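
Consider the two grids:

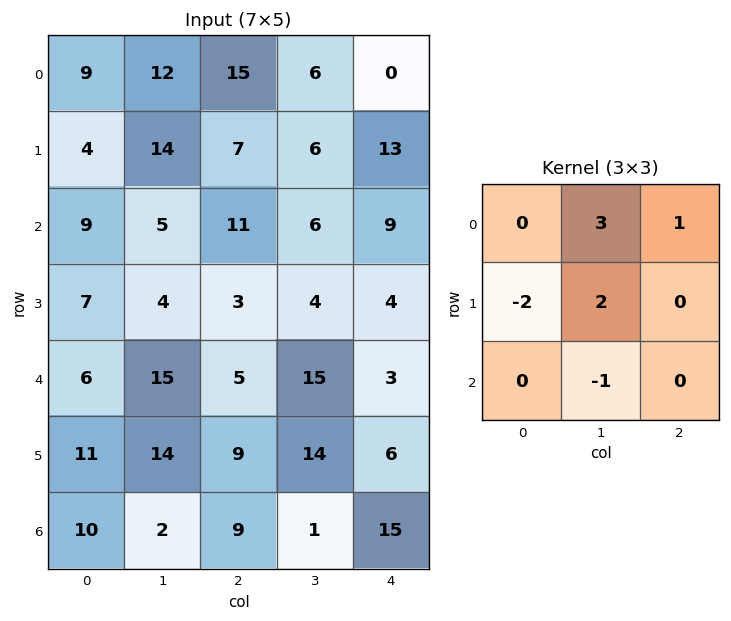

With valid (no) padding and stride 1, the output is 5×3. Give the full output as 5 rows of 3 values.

66 26 10
37 36 17
5 32 14
19 -16 22
54 11 57

Output[0,0]: The receptive field on the input at this output position is [9 12 15 / 4 14 7 / 9 5 11]. Elementwise product with the kernel and sum: 12·3 + 15·1 + 4·-2 + 14·2 + 5·-1.
Output[0,1]: The receptive field on the input at this output position is [12 15 6 / 14 7 6 / 5 11 6]. Elementwise product with the kernel and sum: 15·3 + 6·1 + 14·-2 + 7·2 + 11·-1.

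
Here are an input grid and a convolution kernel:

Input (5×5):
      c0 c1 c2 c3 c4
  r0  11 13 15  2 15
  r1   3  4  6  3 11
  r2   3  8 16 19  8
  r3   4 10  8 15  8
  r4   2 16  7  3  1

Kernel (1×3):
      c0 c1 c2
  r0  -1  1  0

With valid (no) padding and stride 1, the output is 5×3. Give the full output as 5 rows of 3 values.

2 2 -13
1 2 -3
5 8 3
6 -2 7
14 -9 -4

Output[0,0]: The receptive field on the input at this output position is [11 13 15]. Elementwise product with the kernel and sum: 11·-1 + 13·1.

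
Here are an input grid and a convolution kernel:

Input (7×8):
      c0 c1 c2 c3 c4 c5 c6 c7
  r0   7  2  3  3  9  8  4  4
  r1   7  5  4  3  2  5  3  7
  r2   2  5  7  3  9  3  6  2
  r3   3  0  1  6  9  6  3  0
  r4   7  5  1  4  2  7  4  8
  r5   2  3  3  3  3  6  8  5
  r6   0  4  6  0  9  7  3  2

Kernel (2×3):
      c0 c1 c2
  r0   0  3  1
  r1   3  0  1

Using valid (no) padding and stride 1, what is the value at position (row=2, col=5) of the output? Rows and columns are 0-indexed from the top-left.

38

The receptive field on the input at this output position is [3 6 2 / 6 3 0]. Elementwise product with the kernel and sum: 6·3 + 2·1 + 6·3 + 0·1.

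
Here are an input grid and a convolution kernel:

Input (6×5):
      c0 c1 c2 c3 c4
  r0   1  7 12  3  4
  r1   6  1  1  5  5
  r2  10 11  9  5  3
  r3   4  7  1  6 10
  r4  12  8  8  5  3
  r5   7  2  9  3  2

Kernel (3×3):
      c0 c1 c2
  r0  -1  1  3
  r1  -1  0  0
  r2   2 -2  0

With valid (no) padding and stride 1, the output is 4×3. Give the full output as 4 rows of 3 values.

34 17 10
-18 16 0
32 6 10
4 -10 39

Output[0,0]: The receptive field on the input at this output position is [1 7 12 / 6 1 1 / 10 11 9]. Elementwise product with the kernel and sum: 1·-1 + 7·1 + 12·3 + 6·-1 + 10·2 + 11·-2.
Output[0,1]: The receptive field on the input at this output position is [7 12 3 / 1 1 5 / 11 9 5]. Elementwise product with the kernel and sum: 7·-1 + 12·1 + 3·3 + 1·-1 + 11·2 + 9·-2.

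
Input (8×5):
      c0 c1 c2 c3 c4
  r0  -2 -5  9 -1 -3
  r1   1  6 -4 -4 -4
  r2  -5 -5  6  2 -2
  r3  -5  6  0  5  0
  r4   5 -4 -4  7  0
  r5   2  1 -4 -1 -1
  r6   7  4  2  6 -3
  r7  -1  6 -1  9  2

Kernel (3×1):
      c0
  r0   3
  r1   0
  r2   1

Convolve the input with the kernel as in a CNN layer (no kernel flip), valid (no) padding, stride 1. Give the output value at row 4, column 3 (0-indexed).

The receptive field on the input at this output position is [7 / -1 / 6]. Elementwise product with the kernel and sum: 7·3 + 6·1.

27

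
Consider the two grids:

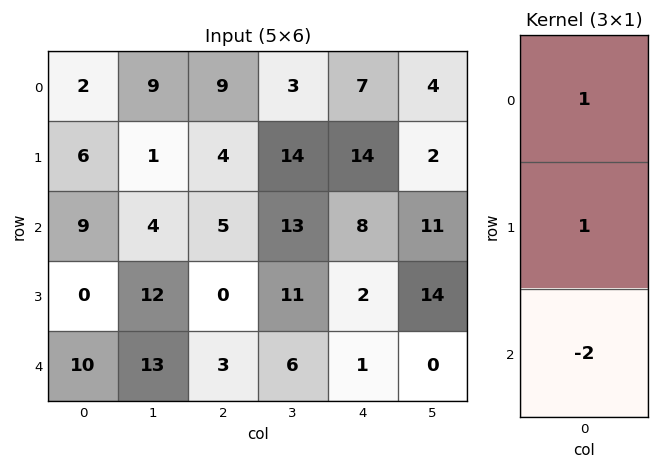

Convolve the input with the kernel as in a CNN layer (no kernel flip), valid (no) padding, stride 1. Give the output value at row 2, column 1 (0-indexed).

The receptive field on the input at this output position is [4 / 12 / 13]. Elementwise product with the kernel and sum: 4·1 + 12·1 + 13·-2.

-10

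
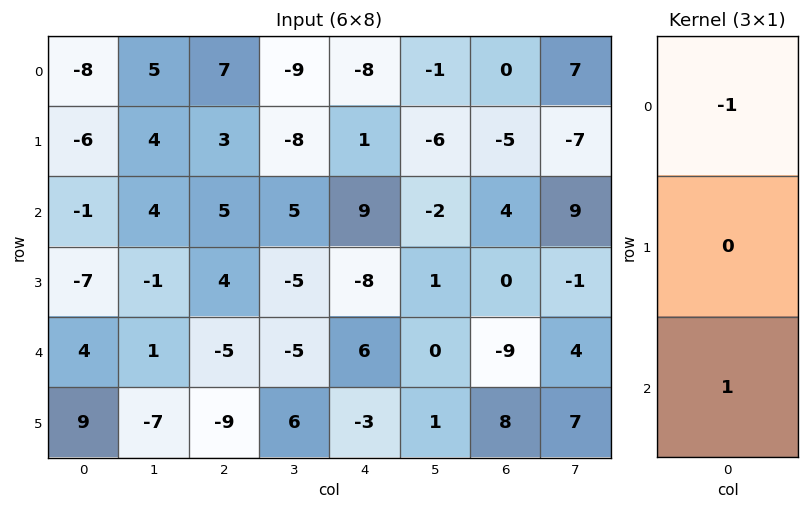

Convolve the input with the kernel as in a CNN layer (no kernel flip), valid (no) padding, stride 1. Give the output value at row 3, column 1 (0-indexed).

-6

The receptive field on the input at this output position is [-1 / 1 / -7]. Elementwise product with the kernel and sum: -1·-1 + -7·1.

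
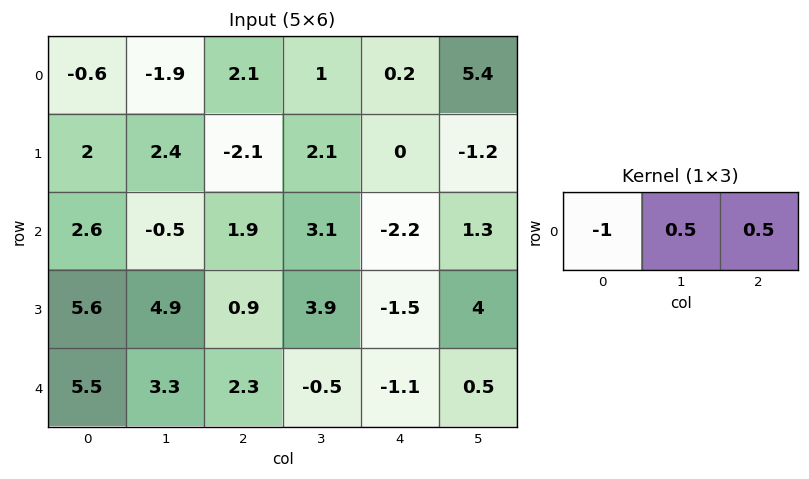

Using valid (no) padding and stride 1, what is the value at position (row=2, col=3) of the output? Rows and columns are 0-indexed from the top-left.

-3.55

The receptive field on the input at this output position is [3.1 -2.2 1.3]. Elementwise product with the kernel and sum: 3.1·-1 + -2.2·0.5 + 1.3·0.5.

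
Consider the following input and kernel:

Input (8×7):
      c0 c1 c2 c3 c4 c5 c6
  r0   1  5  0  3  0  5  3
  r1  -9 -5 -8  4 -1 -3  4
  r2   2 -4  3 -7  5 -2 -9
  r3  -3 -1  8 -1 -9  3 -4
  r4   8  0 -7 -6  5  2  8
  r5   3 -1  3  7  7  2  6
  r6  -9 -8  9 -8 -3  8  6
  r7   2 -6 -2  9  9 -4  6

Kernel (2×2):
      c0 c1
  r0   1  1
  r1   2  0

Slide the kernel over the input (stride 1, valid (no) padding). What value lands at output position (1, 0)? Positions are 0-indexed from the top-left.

-10

The receptive field on the input at this output position is [-9 -5 / 2 -4]. Elementwise product with the kernel and sum: -9·1 + -5·1 + 2·2.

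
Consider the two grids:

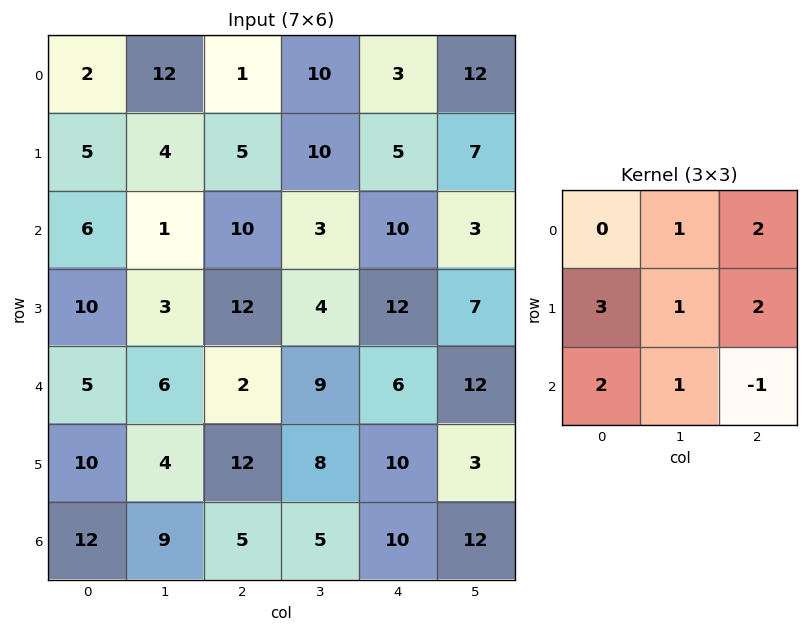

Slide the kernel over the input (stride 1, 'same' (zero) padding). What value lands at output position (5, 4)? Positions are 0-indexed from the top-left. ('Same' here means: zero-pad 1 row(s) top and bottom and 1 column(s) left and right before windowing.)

78

The receptive field on the zero-padded input at this output position is [9 6 12 / 8 10 3 / 5 10 12]. Elementwise product with the kernel and sum: 6·1 + 12·2 + 8·3 + 10·1 + 3·2 + 5·2 + 10·1 + 12·-1.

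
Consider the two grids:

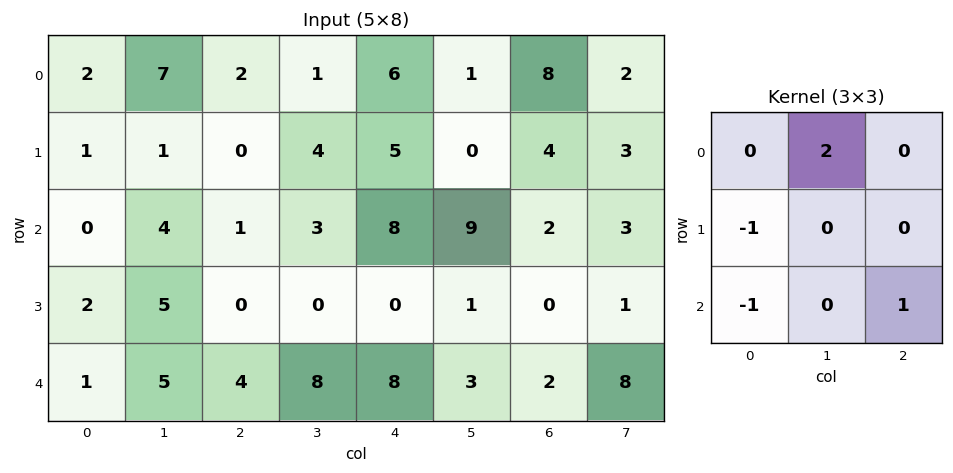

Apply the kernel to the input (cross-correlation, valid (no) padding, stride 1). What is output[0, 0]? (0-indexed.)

The receptive field on the input at this output position is [2 7 2 / 1 1 0 / 0 4 1]. Elementwise product with the kernel and sum: 7·2 + 1·-1 + 0·-1 + 1·1.

14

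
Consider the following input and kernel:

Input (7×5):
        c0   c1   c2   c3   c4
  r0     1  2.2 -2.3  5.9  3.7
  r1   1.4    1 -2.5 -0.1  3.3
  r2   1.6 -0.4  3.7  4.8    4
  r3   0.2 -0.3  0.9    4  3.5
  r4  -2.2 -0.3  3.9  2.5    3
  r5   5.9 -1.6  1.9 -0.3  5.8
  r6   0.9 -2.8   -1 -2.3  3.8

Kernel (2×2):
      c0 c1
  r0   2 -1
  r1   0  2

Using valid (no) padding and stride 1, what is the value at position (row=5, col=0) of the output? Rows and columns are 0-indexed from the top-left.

7.8

The receptive field on the input at this output position is [5.9 -1.6 / 0.9 -2.8]. Elementwise product with the kernel and sum: 5.9·2 + -1.6·-1 + -2.8·2.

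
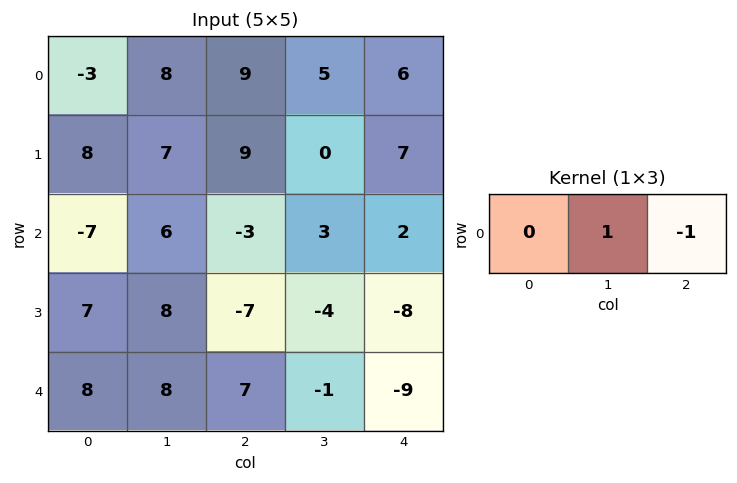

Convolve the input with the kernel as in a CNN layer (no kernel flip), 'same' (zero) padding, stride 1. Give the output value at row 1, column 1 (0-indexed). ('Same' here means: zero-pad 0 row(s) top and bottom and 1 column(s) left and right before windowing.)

-2

The receptive field on the zero-padded input at this output position is [8 7 9]. Elementwise product with the kernel and sum: 7·1 + 9·-1.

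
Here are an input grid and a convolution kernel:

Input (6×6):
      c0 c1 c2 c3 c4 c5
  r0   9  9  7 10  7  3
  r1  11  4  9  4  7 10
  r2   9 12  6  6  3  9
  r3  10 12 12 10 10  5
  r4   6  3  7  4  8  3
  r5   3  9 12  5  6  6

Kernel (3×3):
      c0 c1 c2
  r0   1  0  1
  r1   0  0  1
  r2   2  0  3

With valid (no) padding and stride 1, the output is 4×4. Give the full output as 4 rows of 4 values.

61 65 42 62
82 68 73 58
60 46 57 37
71 59 72 46

Output[0,0]: The receptive field on the input at this output position is [9 9 7 / 11 4 9 / 9 12 6]. Elementwise product with the kernel and sum: 9·1 + 7·1 + 9·1 + 9·2 + 6·3.
Output[0,1]: The receptive field on the input at this output position is [9 7 10 / 4 9 4 / 12 6 6]. Elementwise product with the kernel and sum: 9·1 + 10·1 + 4·1 + 12·2 + 6·3.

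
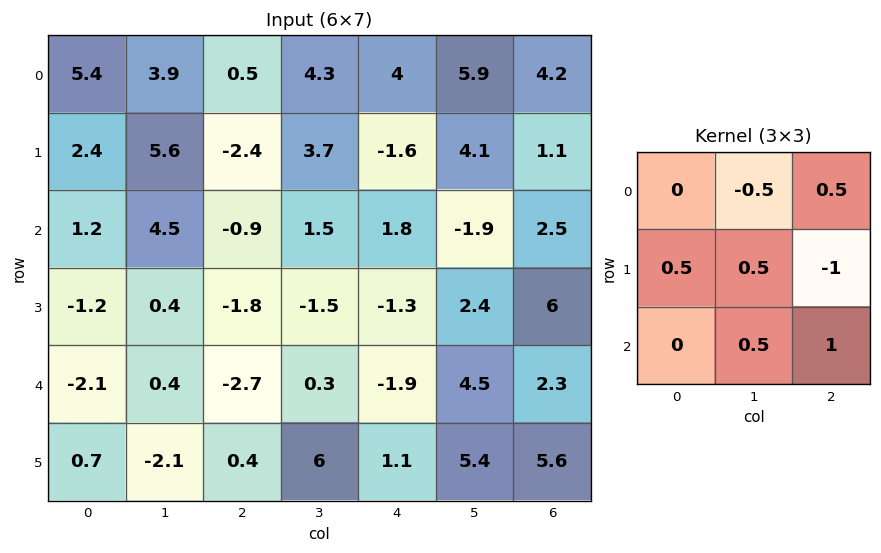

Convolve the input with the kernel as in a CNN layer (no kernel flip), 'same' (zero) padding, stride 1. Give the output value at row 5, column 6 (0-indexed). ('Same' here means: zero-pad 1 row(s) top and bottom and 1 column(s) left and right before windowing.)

4.35

The receptive field on the zero-padded input at this output position is [4.5 2.3 0 / 5.4 5.6 0 / 0 0 0]. Elementwise product with the kernel and sum: 2.3·-0.5 + 0·0.5 + 5.4·0.5 + 5.6·0.5 + 0·-1 + 0·0.5 + 0·1.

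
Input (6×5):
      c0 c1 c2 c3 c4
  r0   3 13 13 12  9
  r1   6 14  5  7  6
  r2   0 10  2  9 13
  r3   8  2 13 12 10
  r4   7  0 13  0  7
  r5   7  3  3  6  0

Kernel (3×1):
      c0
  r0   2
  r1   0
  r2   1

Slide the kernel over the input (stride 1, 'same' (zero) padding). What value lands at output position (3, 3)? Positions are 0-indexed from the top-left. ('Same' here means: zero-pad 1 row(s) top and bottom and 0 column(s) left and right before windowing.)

The receptive field on the zero-padded input at this output position is [9 / 12 / 0]. Elementwise product with the kernel and sum: 9·2 + 0·1.

18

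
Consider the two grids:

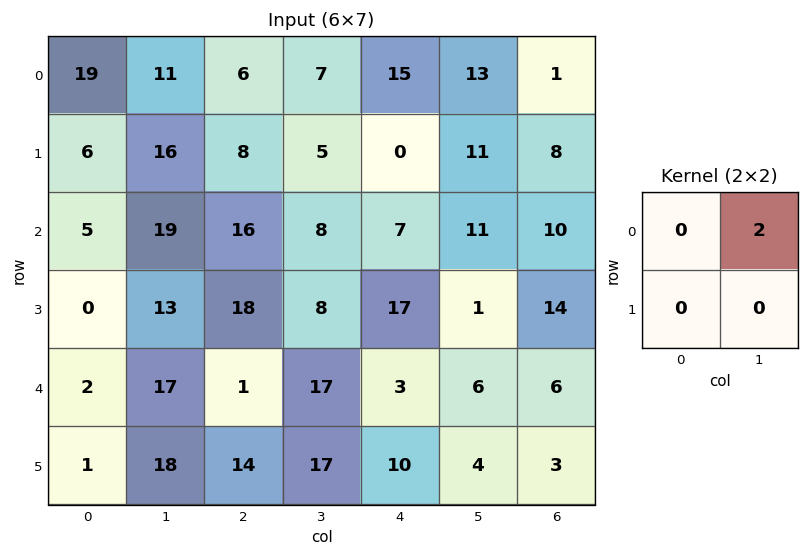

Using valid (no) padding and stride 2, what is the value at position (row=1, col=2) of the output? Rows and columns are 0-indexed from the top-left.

The receptive field on the input at this output position is [7 11 / 17 1]. Elementwise product with the kernel and sum: 11·2.

22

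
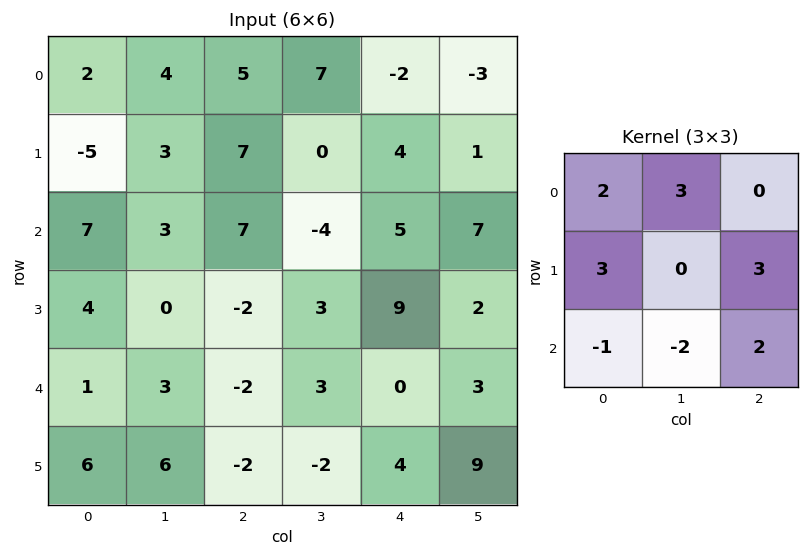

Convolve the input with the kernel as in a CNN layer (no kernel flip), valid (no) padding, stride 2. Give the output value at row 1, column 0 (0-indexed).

18

The receptive field on the input at this output position is [7 3 7 / 4 0 -2 / 1 3 -2]. Elementwise product with the kernel and sum: 7·2 + 3·3 + 4·3 + -2·3 + 1·-1 + 3·-2 + -2·2.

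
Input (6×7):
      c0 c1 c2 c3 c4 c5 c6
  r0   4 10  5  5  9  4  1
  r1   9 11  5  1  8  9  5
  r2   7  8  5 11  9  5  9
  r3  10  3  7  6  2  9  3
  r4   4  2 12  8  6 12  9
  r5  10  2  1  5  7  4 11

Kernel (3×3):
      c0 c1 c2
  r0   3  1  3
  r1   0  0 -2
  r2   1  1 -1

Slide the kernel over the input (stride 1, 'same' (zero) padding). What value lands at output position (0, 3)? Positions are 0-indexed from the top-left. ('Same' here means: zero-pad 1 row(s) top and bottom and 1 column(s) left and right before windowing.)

The receptive field on the zero-padded input at this output position is [0 0 0 / 5 5 9 / 5 1 8]. Elementwise product with the kernel and sum: 0·3 + 0·1 + 0·3 + 9·-2 + 5·1 + 1·1 + 8·-1.

-20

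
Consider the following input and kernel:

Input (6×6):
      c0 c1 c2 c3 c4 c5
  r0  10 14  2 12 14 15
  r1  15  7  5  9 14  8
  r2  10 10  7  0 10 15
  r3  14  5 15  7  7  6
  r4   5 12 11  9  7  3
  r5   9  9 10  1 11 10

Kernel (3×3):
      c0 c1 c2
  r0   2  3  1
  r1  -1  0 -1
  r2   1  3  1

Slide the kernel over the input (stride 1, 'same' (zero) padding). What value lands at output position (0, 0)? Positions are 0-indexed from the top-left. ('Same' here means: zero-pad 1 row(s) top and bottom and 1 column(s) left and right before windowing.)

The receptive field on the zero-padded input at this output position is [0 0 0 / 0 10 14 / 0 15 7]. Elementwise product with the kernel and sum: 0·2 + 0·3 + 0·1 + 0·-1 + 14·-1 + 0·1 + 15·3 + 7·1.

38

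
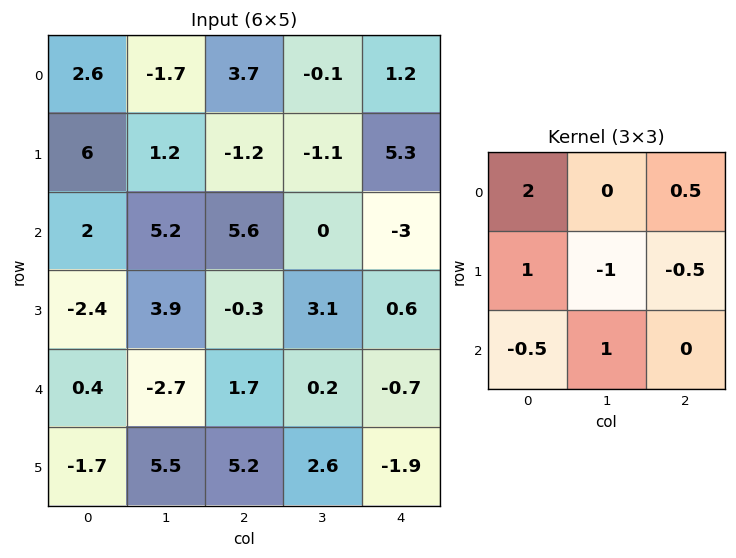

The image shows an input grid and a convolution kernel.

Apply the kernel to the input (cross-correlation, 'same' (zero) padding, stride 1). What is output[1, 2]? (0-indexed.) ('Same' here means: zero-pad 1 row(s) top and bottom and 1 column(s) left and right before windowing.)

2.5

The receptive field on the zero-padded input at this output position is [-1.7 3.7 -0.1 / 1.2 -1.2 -1.1 / 5.2 5.6 0]. Elementwise product with the kernel and sum: -1.7·2 + -0.1·0.5 + 1.2·1 + -1.2·-1 + -1.1·-0.5 + 5.2·-0.5 + 5.6·1.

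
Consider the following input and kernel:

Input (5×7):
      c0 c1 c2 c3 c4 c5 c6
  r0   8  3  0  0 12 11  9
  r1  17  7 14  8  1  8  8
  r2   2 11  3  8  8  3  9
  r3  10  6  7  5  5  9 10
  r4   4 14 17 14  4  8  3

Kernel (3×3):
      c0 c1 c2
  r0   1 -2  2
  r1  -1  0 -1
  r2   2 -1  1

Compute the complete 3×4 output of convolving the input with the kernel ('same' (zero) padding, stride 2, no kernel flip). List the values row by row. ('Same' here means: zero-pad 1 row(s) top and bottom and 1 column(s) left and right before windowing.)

-13 5 12 -3
-35 -14 25 -3
-22 -26 -9 -19

Output[0,0]: The receptive field on the zero-padded input at this output position is [0 0 0 / 0 8 3 / 0 17 7]. Elementwise product with the kernel and sum: 0·1 + 0·-2 + 0·2 + 0·-1 + 3·-1 + 0·2 + 17·-1 + 7·1.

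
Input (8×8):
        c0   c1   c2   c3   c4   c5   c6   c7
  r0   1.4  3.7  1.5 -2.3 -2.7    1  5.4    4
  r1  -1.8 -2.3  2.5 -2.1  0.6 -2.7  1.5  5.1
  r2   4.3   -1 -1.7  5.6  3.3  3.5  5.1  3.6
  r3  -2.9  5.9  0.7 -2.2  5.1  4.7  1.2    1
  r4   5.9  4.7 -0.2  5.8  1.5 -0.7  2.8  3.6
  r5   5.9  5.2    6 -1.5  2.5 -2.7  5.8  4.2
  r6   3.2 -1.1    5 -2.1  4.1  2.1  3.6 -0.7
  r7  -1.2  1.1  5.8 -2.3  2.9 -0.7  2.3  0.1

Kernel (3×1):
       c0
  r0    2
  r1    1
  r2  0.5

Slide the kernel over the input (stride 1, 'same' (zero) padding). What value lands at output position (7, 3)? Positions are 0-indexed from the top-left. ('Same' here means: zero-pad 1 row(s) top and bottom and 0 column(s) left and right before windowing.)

-6.5

The receptive field on the zero-padded input at this output position is [-2.1 / -2.3 / 0]. Elementwise product with the kernel and sum: -2.1·2 + -2.3·1 + 0·0.5.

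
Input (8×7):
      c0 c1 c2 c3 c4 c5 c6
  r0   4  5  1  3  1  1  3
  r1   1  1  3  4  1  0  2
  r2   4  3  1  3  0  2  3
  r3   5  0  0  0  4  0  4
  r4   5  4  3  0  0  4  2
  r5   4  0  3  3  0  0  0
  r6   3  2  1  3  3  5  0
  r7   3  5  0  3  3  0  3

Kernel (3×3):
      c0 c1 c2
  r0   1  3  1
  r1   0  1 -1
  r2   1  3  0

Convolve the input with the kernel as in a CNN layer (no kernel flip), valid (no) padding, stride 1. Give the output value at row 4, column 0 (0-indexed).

The receptive field on the input at this output position is [5 4 3 / 4 0 3 / 3 2 1]. Elementwise product with the kernel and sum: 5·1 + 4·3 + 3·1 + 0·1 + 3·-1 + 3·1 + 2·3.

26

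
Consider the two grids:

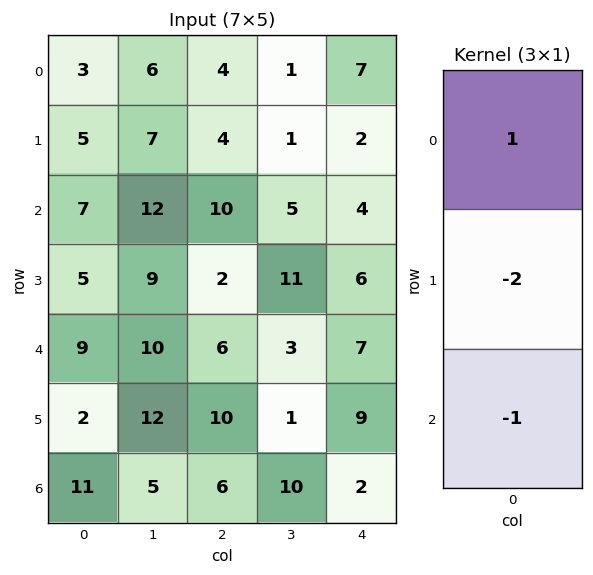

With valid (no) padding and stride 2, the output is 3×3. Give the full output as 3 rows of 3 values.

-14 -14 -1
-12 0 -15
-6 -20 -13

Output[0,0]: The receptive field on the input at this output position is [3 / 5 / 7]. Elementwise product with the kernel and sum: 3·1 + 5·-2 + 7·-1.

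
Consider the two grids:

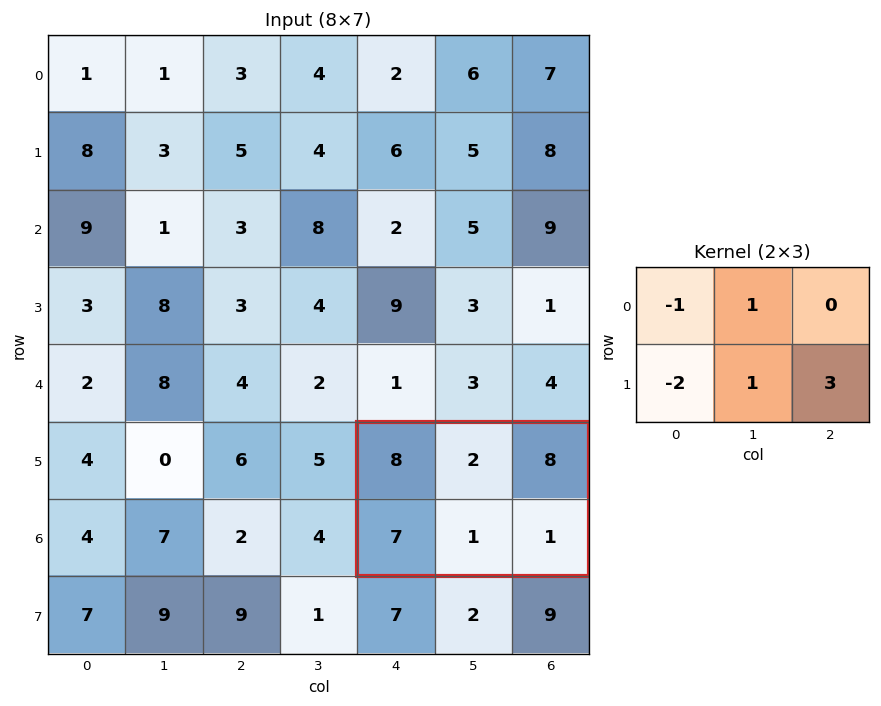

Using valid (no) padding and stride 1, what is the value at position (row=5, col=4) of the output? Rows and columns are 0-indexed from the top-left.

-16

The receptive field on the input at this output position is [8 2 8 / 7 1 1]. Elementwise product with the kernel and sum: 8·-1 + 2·1 + 7·-2 + 1·1 + 1·3.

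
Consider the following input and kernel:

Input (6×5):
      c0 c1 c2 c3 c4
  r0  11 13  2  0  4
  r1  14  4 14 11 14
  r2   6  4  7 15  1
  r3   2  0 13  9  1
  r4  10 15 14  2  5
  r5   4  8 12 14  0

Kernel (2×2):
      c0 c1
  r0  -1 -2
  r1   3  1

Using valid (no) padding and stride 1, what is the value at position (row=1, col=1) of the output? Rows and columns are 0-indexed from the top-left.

The receptive field on the input at this output position is [4 14 / 4 7]. Elementwise product with the kernel and sum: 4·-1 + 14·-2 + 4·3 + 7·1.

-13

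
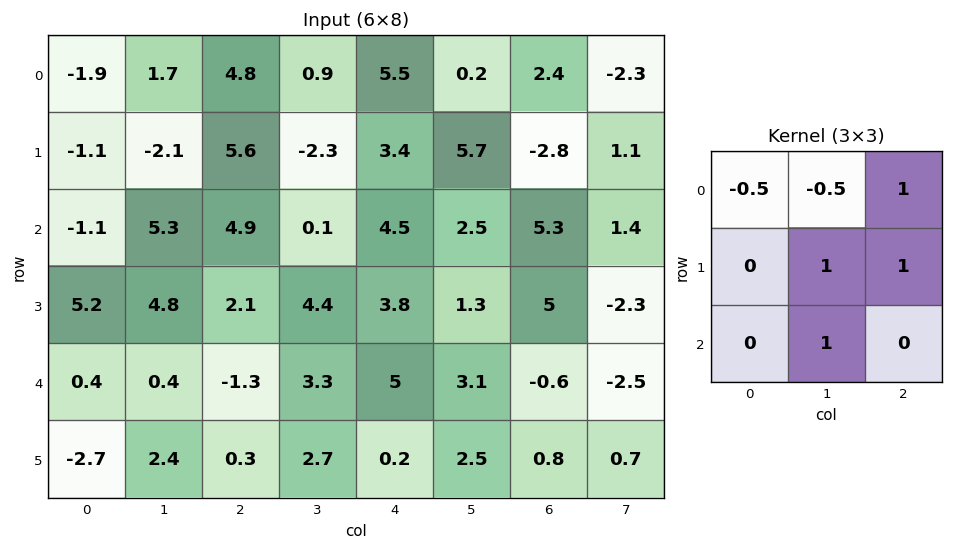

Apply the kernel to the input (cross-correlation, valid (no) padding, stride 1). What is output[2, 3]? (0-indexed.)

The receptive field on the input at this output position is [0.1 4.5 2.5 / 4.4 3.8 1.3 / 3.3 5 3.1]. Elementwise product with the kernel and sum: 0.1·-0.5 + 4.5·-0.5 + 2.5·1 + 3.8·1 + 1.3·1 + 5·1.

10.3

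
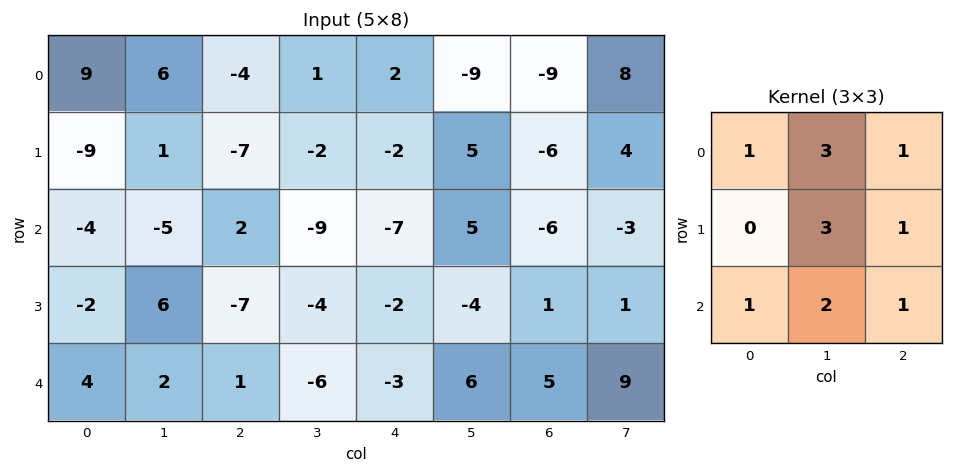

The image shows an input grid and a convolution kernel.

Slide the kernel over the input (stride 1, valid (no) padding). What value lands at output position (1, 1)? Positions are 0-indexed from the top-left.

The receptive field on the input at this output position is [1 -7 -2 / -5 2 -9 / 6 -7 -4]. Elementwise product with the kernel and sum: 1·1 + -7·3 + -2·1 + 2·3 + -9·1 + 6·1 + -7·2 + -4·1.

-37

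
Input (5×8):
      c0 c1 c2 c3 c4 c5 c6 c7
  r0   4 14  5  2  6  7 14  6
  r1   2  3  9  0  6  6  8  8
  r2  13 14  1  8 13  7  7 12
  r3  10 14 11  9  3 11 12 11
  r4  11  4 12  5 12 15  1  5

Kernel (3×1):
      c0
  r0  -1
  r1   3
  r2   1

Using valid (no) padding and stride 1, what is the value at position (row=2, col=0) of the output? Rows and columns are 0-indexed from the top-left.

28

The receptive field on the input at this output position is [13 / 10 / 11]. Elementwise product with the kernel and sum: 13·-1 + 10·3 + 11·1.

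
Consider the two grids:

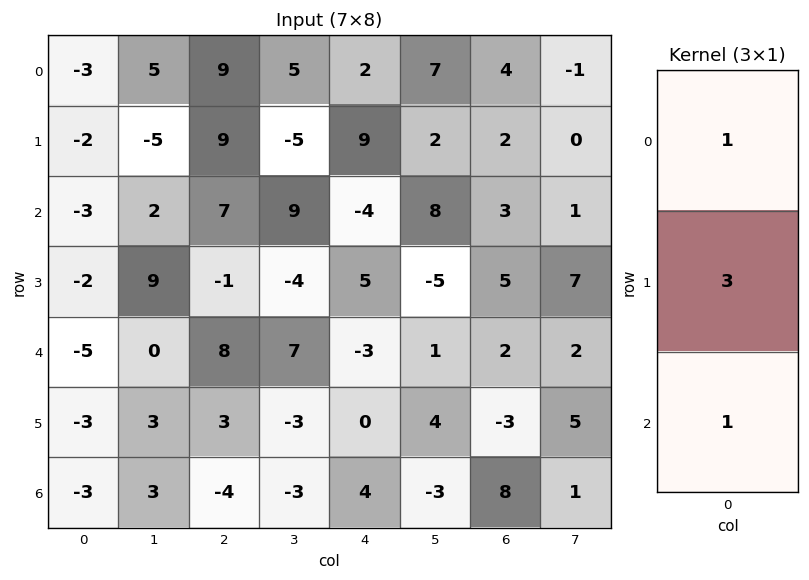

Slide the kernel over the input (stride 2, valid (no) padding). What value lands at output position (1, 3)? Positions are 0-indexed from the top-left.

The receptive field on the input at this output position is [3 / 5 / 2]. Elementwise product with the kernel and sum: 3·1 + 5·3 + 2·1.

20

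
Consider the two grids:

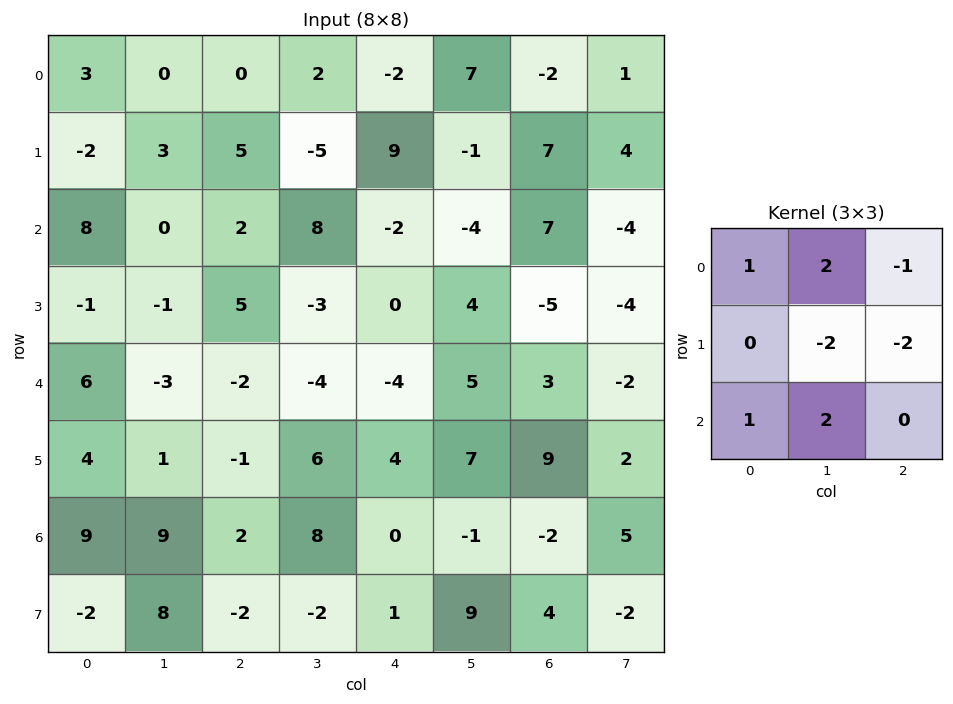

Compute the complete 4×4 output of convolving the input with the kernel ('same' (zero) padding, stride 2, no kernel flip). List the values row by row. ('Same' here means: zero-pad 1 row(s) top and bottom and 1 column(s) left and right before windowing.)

-10 9 3 15
-25 7 23 -3
1 23 5 21
-33 -23 9 34

Output[0,0]: The receptive field on the zero-padded input at this output position is [0 0 0 / 0 3 0 / 0 -2 3]. Elementwise product with the kernel and sum: 0·1 + 0·2 + 0·-1 + 3·-2 + 0·-2 + 0·1 + -2·2.
Output[0,1]: The receptive field on the zero-padded input at this output position is [0 0 0 / 0 0 2 / 3 5 -5]. Elementwise product with the kernel and sum: 0·1 + 0·2 + 0·-1 + 0·-2 + 2·-2 + 3·1 + 5·2.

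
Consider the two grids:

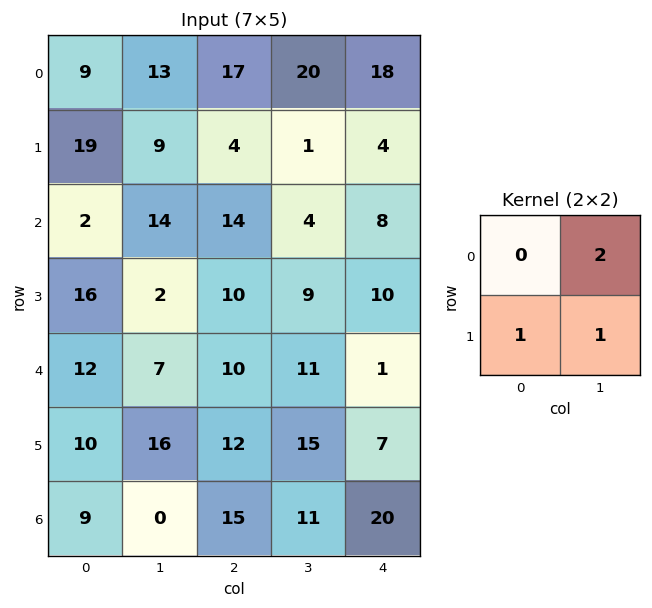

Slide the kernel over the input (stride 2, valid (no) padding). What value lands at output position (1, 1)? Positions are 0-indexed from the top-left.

27

The receptive field on the input at this output position is [14 4 / 10 9]. Elementwise product with the kernel and sum: 4·2 + 10·1 + 9·1.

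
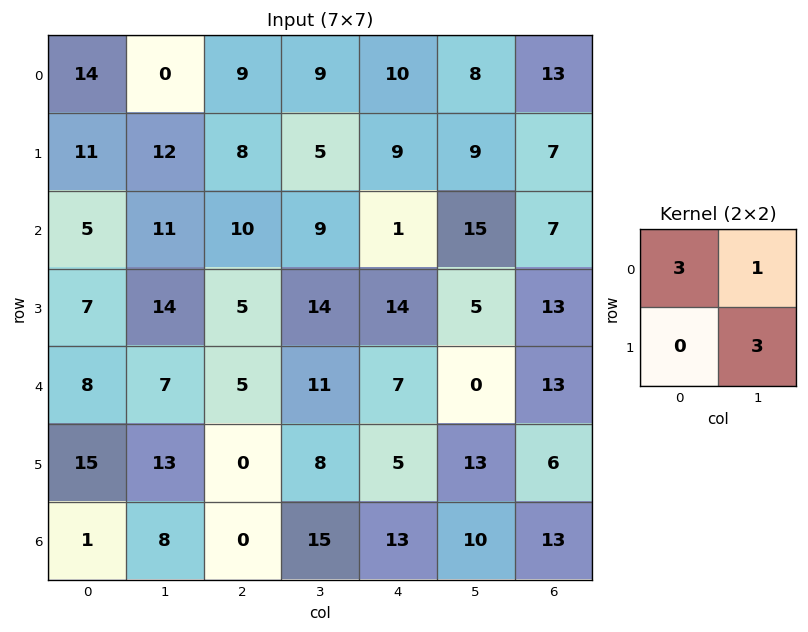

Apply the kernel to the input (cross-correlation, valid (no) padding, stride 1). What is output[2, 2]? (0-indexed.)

81

The receptive field on the input at this output position is [10 9 / 5 14]. Elementwise product with the kernel and sum: 10·3 + 9·1 + 14·3.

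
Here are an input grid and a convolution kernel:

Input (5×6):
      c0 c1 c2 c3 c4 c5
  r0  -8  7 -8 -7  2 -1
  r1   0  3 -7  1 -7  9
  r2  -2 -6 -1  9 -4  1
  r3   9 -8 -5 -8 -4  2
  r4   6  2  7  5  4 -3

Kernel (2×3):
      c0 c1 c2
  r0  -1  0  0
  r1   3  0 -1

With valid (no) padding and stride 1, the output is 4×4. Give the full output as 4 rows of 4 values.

Output[0,0]: The receptive field on the input at this output position is [-8 7 -8 / 0 3 -7]. Elementwise product with the kernel and sum: -8·-1 + 0·3 + -7·-1.

15 1 -6 1
-5 -30 8 25
34 -10 -10 -35
2 9 22 26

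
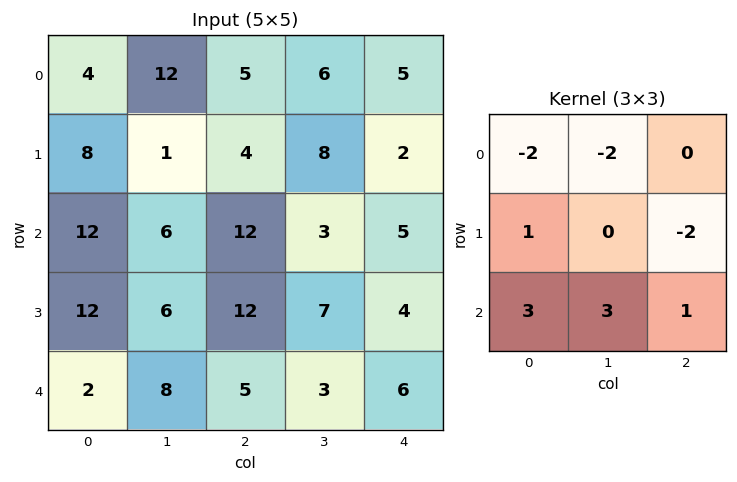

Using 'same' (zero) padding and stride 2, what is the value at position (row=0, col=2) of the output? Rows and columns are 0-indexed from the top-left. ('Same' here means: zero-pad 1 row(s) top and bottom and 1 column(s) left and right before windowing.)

The receptive field on the zero-padded input at this output position is [0 0 0 / 6 5 0 / 8 2 0]. Elementwise product with the kernel and sum: 0·-2 + 0·-2 + 6·1 + 0·-2 + 8·3 + 2·3 + 0·1.

36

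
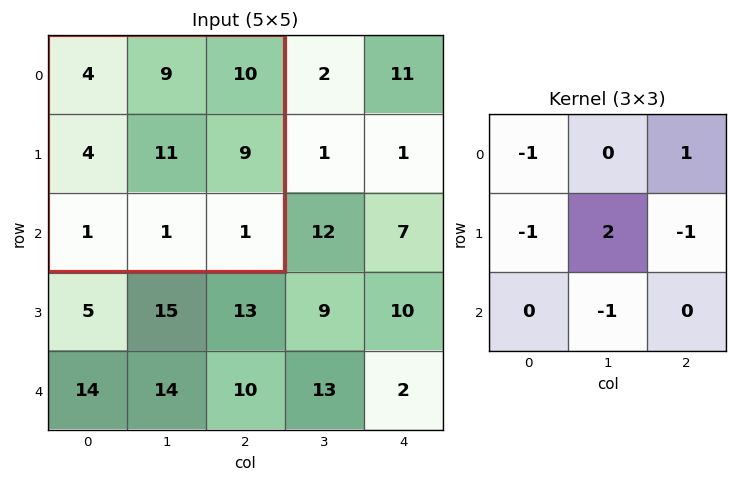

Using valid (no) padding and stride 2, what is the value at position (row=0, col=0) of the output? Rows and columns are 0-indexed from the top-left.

14

The receptive field on the input at this output position is [4 9 10 / 4 11 9 / 1 1 1]. Elementwise product with the kernel and sum: 4·-1 + 10·1 + 4·-1 + 11·2 + 9·-1 + 1·-1.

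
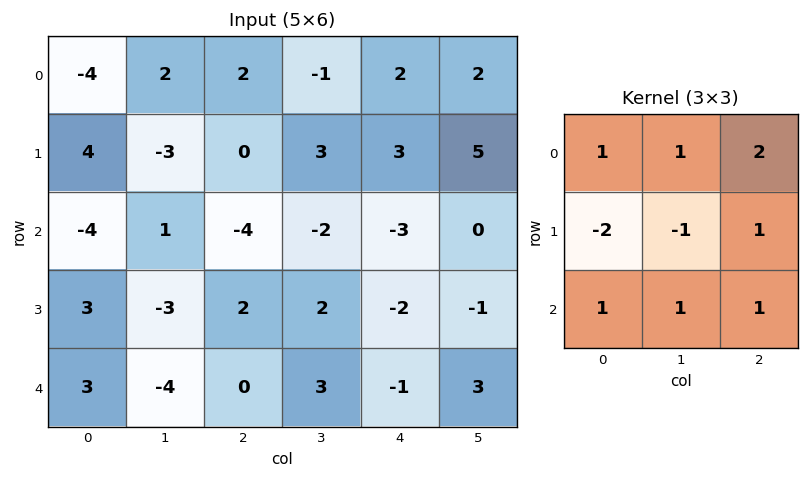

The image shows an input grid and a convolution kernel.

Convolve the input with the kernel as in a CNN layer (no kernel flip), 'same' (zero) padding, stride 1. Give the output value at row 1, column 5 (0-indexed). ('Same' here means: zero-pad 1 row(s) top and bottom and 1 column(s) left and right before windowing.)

The receptive field on the zero-padded input at this output position is [2 2 0 / 3 5 0 / -3 0 0]. Elementwise product with the kernel and sum: 2·1 + 2·1 + 0·2 + 3·-2 + 5·-1 + 0·1 + -3·1 + 0·1 + 0·1.

-10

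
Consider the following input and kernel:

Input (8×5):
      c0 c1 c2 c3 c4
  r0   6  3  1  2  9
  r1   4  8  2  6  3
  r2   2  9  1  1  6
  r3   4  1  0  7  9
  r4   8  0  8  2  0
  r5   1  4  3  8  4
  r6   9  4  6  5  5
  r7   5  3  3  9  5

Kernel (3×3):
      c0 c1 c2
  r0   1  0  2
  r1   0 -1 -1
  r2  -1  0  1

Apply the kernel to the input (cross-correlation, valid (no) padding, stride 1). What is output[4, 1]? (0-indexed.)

-6

The receptive field on the input at this output position is [0 8 2 / 4 3 8 / 4 6 5]. Elementwise product with the kernel and sum: 0·1 + 2·2 + 3·-1 + 8·-1 + 4·-1 + 5·1.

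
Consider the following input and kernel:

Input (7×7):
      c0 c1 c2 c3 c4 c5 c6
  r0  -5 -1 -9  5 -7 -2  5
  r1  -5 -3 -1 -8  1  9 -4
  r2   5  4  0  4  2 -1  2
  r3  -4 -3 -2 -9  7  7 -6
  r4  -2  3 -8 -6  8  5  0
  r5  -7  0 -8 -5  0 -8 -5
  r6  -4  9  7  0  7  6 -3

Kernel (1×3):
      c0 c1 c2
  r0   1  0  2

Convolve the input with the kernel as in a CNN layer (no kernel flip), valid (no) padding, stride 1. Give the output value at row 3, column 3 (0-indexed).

5

The receptive field on the input at this output position is [-9 7 7]. Elementwise product with the kernel and sum: -9·1 + 7·2.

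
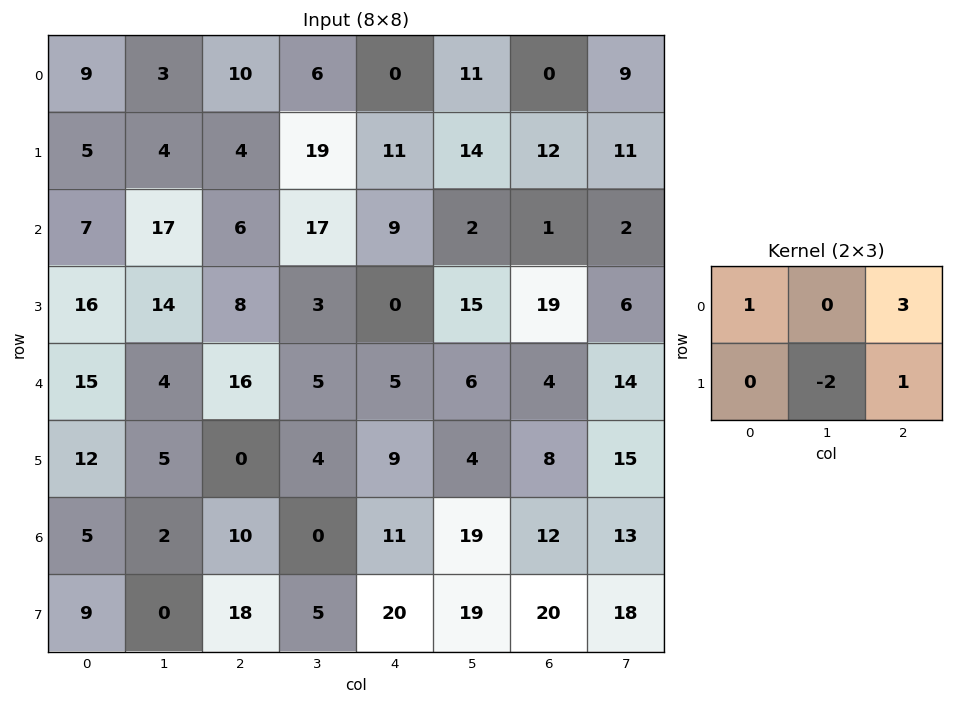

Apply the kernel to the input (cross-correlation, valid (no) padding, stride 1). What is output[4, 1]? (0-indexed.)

The receptive field on the input at this output position is [4 16 5 / 5 0 4]. Elementwise product with the kernel and sum: 4·1 + 5·3 + 0·-2 + 4·1.

23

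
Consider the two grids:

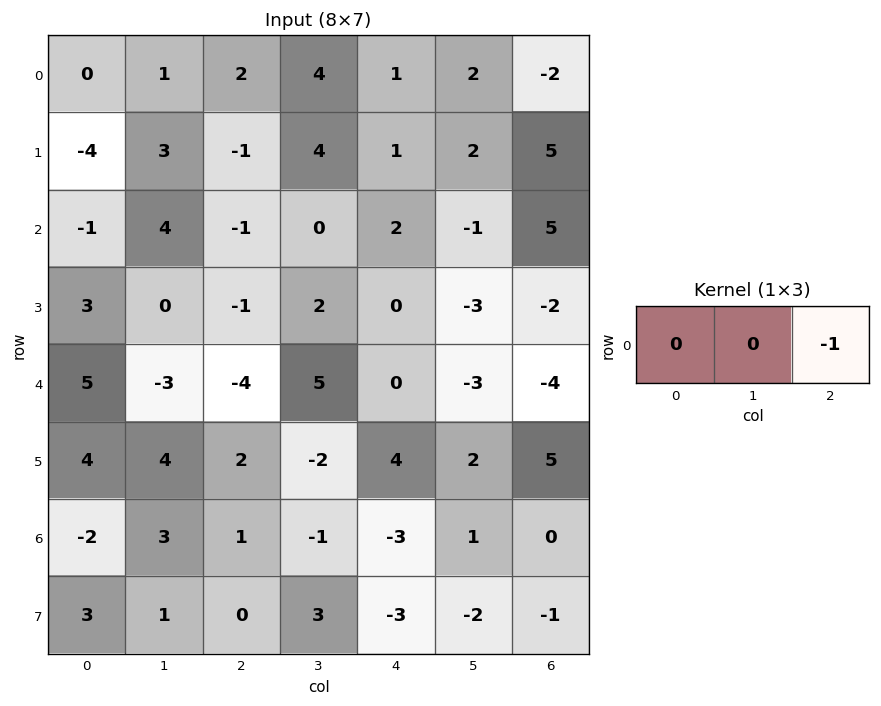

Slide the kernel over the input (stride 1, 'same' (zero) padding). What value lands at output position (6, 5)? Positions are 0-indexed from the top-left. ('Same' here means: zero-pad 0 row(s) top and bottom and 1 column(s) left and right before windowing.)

0

The receptive field on the zero-padded input at this output position is [-3 1 0]. Elementwise product with the kernel and sum: 0·-1.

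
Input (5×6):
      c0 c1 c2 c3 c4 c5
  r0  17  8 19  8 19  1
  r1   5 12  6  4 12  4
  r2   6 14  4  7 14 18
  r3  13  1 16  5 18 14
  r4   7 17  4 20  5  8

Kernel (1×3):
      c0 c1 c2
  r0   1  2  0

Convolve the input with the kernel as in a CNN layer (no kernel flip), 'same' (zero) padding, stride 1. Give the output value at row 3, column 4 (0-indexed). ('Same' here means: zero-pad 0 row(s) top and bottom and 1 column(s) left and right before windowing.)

41

The receptive field on the zero-padded input at this output position is [5 18 14]. Elementwise product with the kernel and sum: 5·1 + 18·2.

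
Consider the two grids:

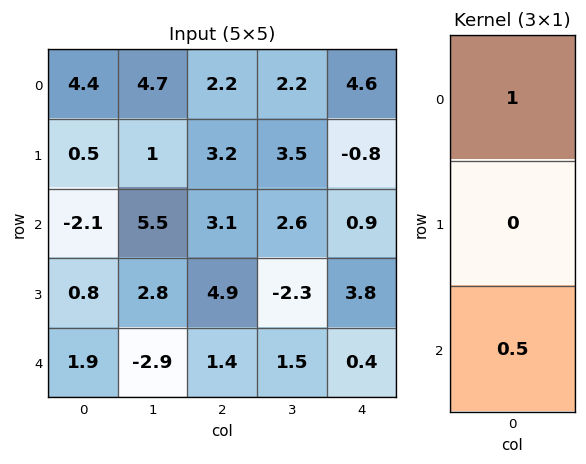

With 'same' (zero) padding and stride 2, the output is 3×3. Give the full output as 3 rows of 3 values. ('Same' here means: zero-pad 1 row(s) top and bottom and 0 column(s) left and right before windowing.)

0.25 1.6 -0.4
0.9 5.65 1.1
0.8 4.9 3.8

Output[0,0]: The receptive field on the zero-padded input at this output position is [0 / 4.4 / 0.5]. Elementwise product with the kernel and sum: 0·1 + 0.5·0.5.
Output[0,1]: The receptive field on the zero-padded input at this output position is [0 / 2.2 / 3.2]. Elementwise product with the kernel and sum: 0·1 + 3.2·0.5.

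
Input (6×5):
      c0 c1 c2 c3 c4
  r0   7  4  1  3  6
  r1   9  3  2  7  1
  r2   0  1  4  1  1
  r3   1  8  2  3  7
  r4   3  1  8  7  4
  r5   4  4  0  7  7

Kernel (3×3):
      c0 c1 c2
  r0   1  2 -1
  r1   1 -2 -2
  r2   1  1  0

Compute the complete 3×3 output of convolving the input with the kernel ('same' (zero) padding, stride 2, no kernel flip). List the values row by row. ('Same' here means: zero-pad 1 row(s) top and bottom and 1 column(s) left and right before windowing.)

Output[0,0]: The receptive field on the zero-padded input at this output position is [0 0 0 / 0 7 4 / 0 9 3]. Elementwise product with the kernel and sum: 0·1 + 0·2 + 0·-1 + 0·1 + 7·-2 + 4·-2 + 0·1 + 9·1.
Output[0,1]: The receptive field on the zero-padded input at this output position is [0 0 0 / 4 1 3 / 3 2 7]. Elementwise product with the kernel and sum: 0·1 + 0·2 + 0·-1 + 4·1 + 1·-2 + 3·-2 + 3·1 + 2·1.

-13 1 -1
14 1 18
-10 -16 30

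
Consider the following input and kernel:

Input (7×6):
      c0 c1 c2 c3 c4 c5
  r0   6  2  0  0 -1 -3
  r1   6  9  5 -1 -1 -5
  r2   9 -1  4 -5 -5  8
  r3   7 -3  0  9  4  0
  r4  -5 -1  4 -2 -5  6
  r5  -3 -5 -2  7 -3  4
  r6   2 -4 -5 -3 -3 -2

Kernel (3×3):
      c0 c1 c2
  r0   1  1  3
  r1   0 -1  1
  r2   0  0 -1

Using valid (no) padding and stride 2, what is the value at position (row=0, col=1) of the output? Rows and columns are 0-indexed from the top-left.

2

The receptive field on the input at this output position is [0 0 -1 / 5 -1 -1 / 4 -5 -5]. Elementwise product with the kernel and sum: 0·1 + 0·1 + -1·3 + -1·-1 + -1·1 + -5·-1.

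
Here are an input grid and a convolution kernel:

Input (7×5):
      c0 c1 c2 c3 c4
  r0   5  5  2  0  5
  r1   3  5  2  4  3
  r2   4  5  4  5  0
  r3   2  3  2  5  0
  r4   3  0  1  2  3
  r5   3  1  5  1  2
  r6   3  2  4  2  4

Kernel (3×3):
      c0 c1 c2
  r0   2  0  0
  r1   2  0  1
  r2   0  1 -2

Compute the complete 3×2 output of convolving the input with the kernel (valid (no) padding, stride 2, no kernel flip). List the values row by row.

Output[0,0]: The receptive field on the input at this output position is [5 5 2 / 3 5 2 / 4 5 4]. Elementwise product with the kernel and sum: 5·2 + 3·2 + 2·1 + 5·1 + 4·-2.

15 16
12 8
11 8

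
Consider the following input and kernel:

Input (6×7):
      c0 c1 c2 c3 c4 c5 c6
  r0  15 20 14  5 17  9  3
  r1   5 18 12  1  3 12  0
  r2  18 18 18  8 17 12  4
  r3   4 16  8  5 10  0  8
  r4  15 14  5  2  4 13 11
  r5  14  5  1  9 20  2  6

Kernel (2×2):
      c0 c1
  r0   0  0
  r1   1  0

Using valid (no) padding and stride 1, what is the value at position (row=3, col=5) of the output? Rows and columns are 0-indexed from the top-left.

13

The receptive field on the input at this output position is [0 8 / 13 11]. Elementwise product with the kernel and sum: 13·1.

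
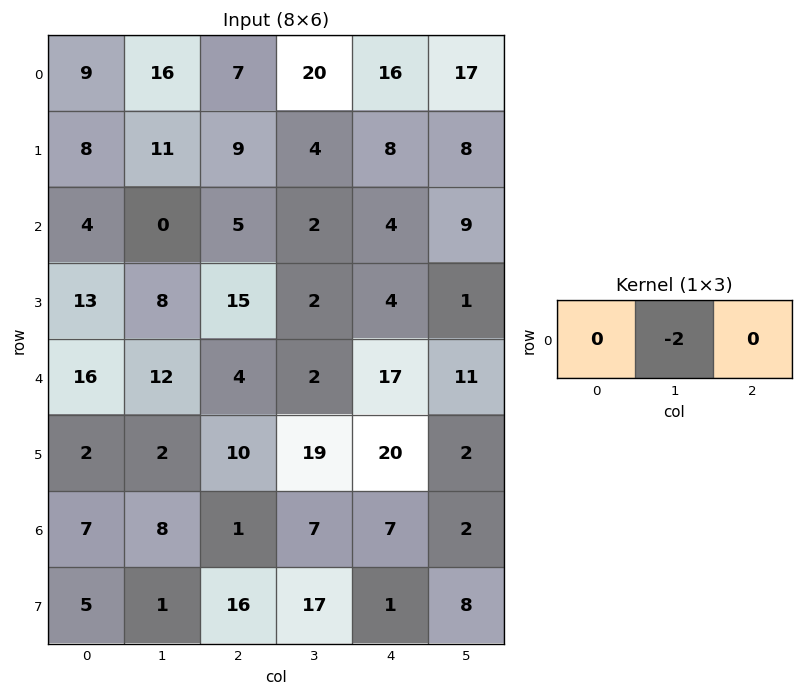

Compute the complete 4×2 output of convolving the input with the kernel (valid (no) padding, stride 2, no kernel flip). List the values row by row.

Output[0,0]: The receptive field on the input at this output position is [9 16 7]. Elementwise product with the kernel and sum: 16·-2.
Output[0,1]: The receptive field on the input at this output position is [7 20 16]. Elementwise product with the kernel and sum: 20·-2.

-32 -40
0 -4
-24 -4
-16 -14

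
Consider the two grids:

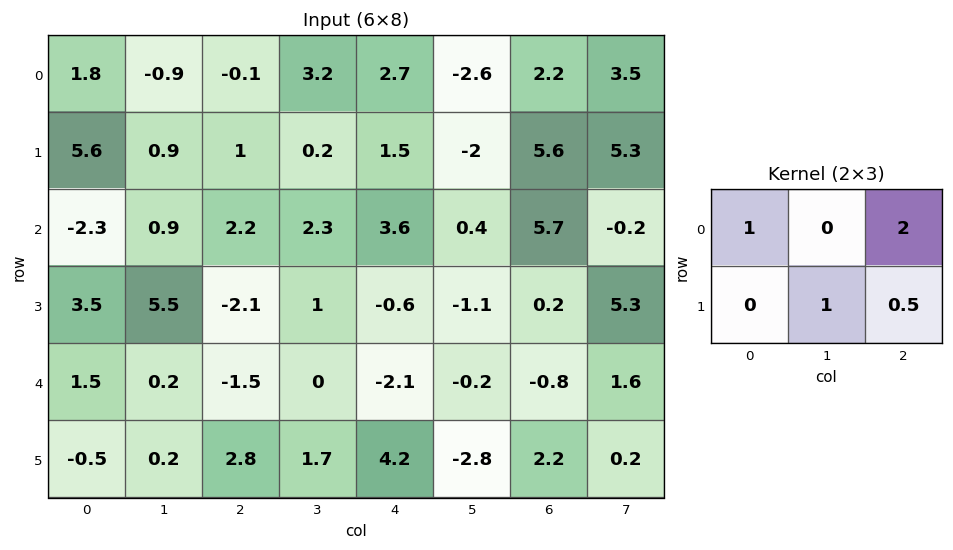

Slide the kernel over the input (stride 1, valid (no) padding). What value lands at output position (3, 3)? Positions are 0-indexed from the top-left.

-3.4

The receptive field on the input at this output position is [1 -0.6 -1.1 / 0 -2.1 -0.2]. Elementwise product with the kernel and sum: 1·1 + -1.1·2 + -2.1·1 + -0.2·0.5.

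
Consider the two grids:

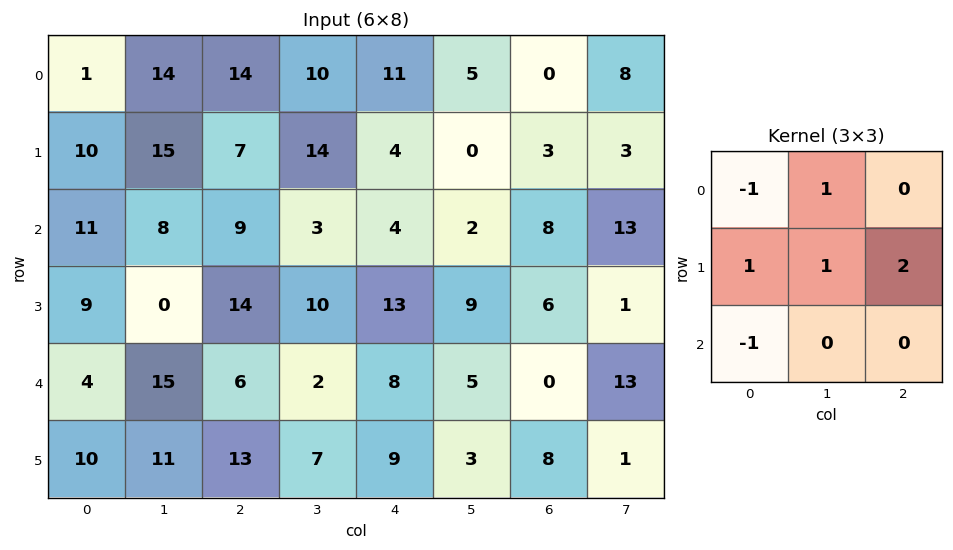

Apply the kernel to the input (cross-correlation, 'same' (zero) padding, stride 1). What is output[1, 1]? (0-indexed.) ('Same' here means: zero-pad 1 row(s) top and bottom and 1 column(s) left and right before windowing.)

The receptive field on the zero-padded input at this output position is [1 14 14 / 10 15 7 / 11 8 9]. Elementwise product with the kernel and sum: 1·-1 + 14·1 + 10·1 + 15·1 + 7·2 + 11·-1.

41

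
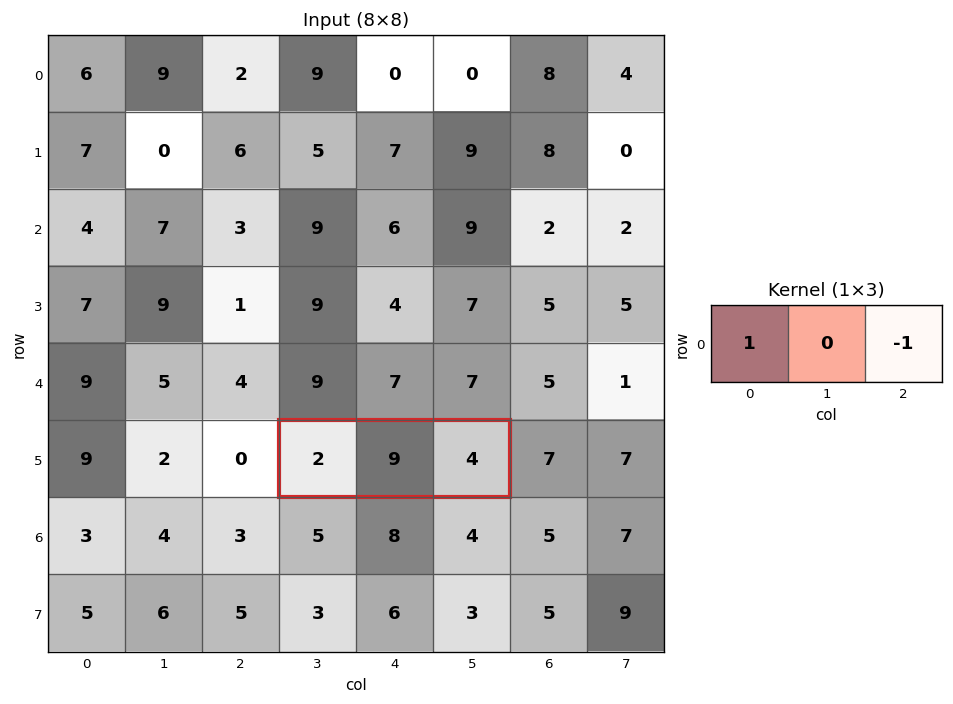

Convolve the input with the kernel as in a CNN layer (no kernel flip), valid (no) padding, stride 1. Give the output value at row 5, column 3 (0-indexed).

The receptive field on the input at this output position is [2 9 4]. Elementwise product with the kernel and sum: 2·1 + 4·-1.

-2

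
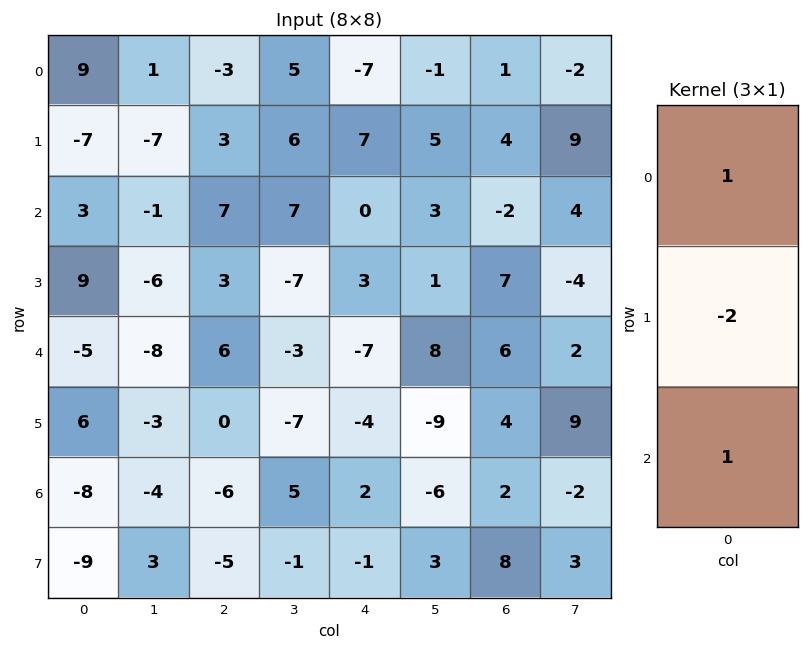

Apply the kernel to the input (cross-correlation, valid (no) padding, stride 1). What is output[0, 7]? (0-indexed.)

The receptive field on the input at this output position is [-2 / 9 / 4]. Elementwise product with the kernel and sum: -2·1 + 9·-2 + 4·1.

-16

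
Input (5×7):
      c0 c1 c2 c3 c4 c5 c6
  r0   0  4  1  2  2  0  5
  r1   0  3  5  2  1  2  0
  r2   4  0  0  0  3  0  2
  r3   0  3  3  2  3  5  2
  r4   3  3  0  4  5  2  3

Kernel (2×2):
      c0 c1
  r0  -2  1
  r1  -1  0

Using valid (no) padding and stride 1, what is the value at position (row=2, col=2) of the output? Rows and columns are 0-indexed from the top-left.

-3

The receptive field on the input at this output position is [0 0 / 3 2]. Elementwise product with the kernel and sum: 0·-2 + 0·1 + 3·-1.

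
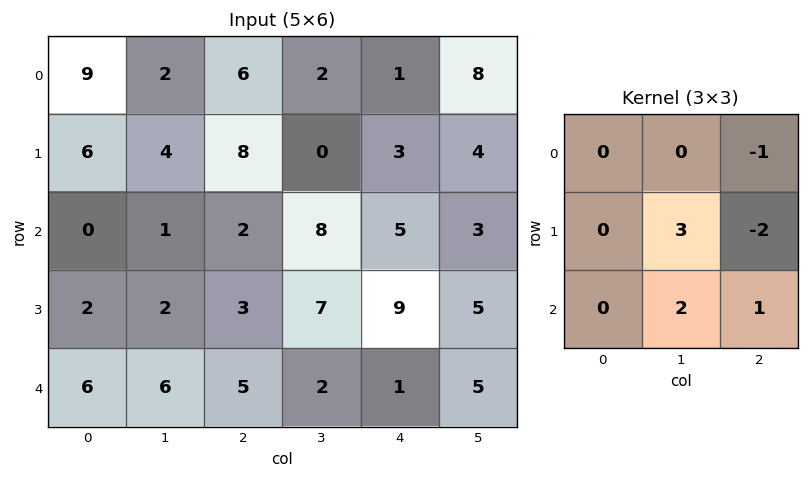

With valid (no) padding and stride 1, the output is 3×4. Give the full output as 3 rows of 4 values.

Output[0,0]: The receptive field on the input at this output position is [9 2 6 / 6 4 8 / 0 1 2]. Elementwise product with the kernel and sum: 6·-1 + 4·3 + 8·-2 + 1·2 + 2·1.
Output[0,1]: The receptive field on the input at this output position is [2 6 2 / 4 8 0 / 1 2 8]. Elementwise product with the kernel and sum: 2·-1 + 8·3 + 0·-2 + 2·2 + 8·1.

-6 34 14 6
-2 3 34 28
15 -1 3 21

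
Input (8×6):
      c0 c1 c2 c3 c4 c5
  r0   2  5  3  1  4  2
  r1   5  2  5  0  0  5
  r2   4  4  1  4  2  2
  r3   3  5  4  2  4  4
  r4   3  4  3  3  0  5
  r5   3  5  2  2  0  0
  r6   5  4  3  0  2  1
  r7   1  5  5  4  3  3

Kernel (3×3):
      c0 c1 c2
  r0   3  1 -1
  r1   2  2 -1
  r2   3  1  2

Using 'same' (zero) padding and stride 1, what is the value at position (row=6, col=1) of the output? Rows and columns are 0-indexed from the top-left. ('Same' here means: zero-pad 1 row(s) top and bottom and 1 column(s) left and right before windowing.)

45

The receptive field on the zero-padded input at this output position is [3 5 2 / 5 4 3 / 1 5 5]. Elementwise product with the kernel and sum: 3·3 + 5·1 + 2·-1 + 5·2 + 4·2 + 3·-1 + 1·3 + 5·1 + 5·2.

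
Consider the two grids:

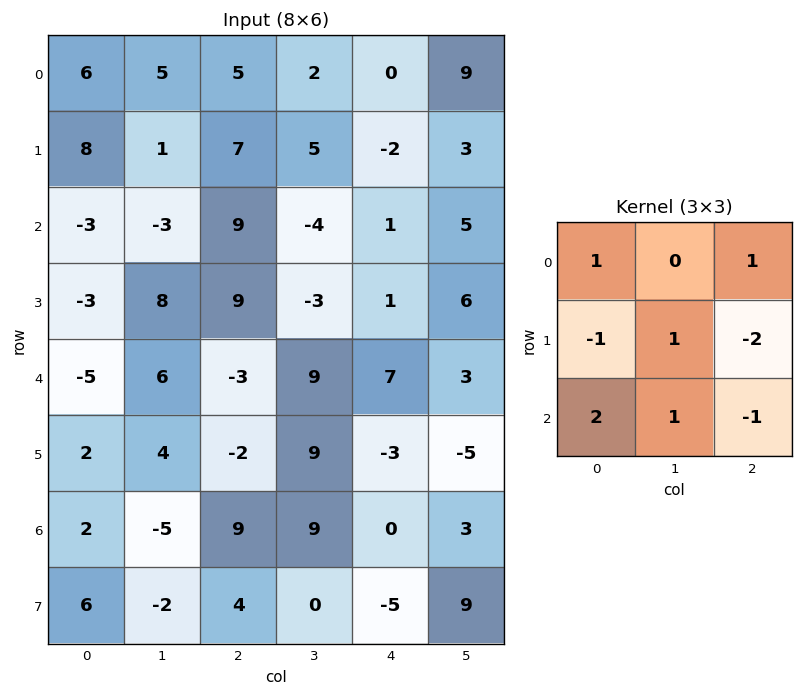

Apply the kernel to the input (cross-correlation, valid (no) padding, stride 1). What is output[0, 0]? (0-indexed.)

The receptive field on the input at this output position is [6 5 5 / 8 1 7 / -3 -3 9]. Elementwise product with the kernel and sum: 6·1 + 5·1 + 8·-1 + 1·1 + 7·-2 + -3·2 + -3·1 + 9·-1.

-28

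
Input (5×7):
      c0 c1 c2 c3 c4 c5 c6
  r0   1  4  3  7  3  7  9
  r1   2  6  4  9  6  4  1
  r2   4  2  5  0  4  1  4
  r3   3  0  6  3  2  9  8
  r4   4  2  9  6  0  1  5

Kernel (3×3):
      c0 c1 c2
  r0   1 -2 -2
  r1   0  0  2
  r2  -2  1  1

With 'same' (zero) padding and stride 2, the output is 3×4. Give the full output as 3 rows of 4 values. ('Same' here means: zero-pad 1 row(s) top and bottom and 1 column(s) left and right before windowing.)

16 15 6 -7
-9 -11 -4 -8
-2 -6 -17 -7

Output[0,0]: The receptive field on the zero-padded input at this output position is [0 0 0 / 0 1 4 / 0 2 6]. Elementwise product with the kernel and sum: 0·1 + 0·-2 + 0·-2 + 4·2 + 0·-2 + 2·1 + 6·1.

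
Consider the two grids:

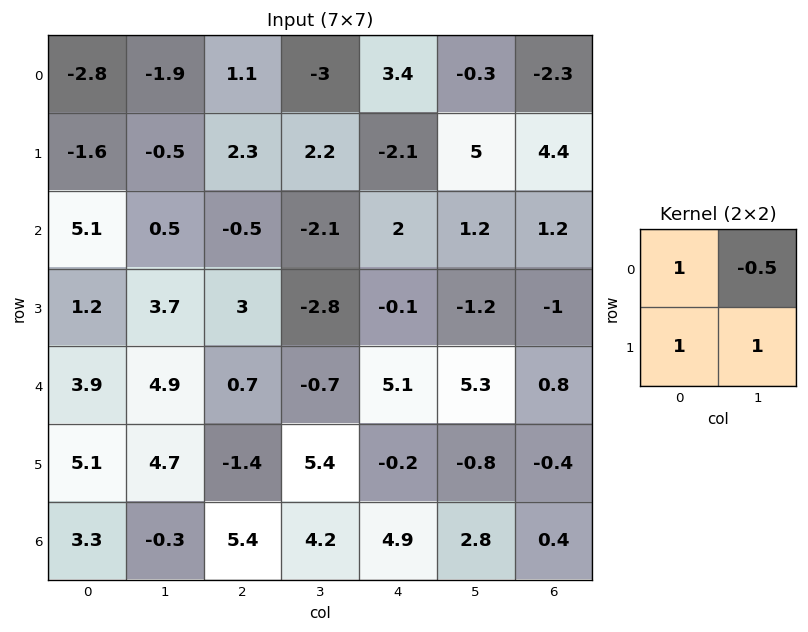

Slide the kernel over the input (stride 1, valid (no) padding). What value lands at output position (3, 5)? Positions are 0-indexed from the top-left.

The receptive field on the input at this output position is [-1.2 -1 / 5.3 0.8]. Elementwise product with the kernel and sum: -1.2·1 + -1·-0.5 + 5.3·1 + 0.8·1.

5.4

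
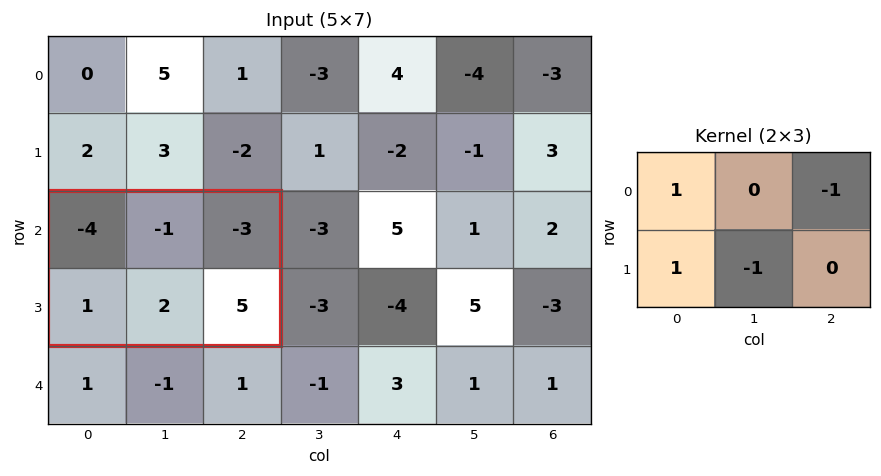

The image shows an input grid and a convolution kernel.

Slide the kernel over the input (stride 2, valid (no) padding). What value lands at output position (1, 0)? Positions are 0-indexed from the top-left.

-2

The receptive field on the input at this output position is [-4 -1 -3 / 1 2 5]. Elementwise product with the kernel and sum: -4·1 + -3·-1 + 1·1 + 2·-1.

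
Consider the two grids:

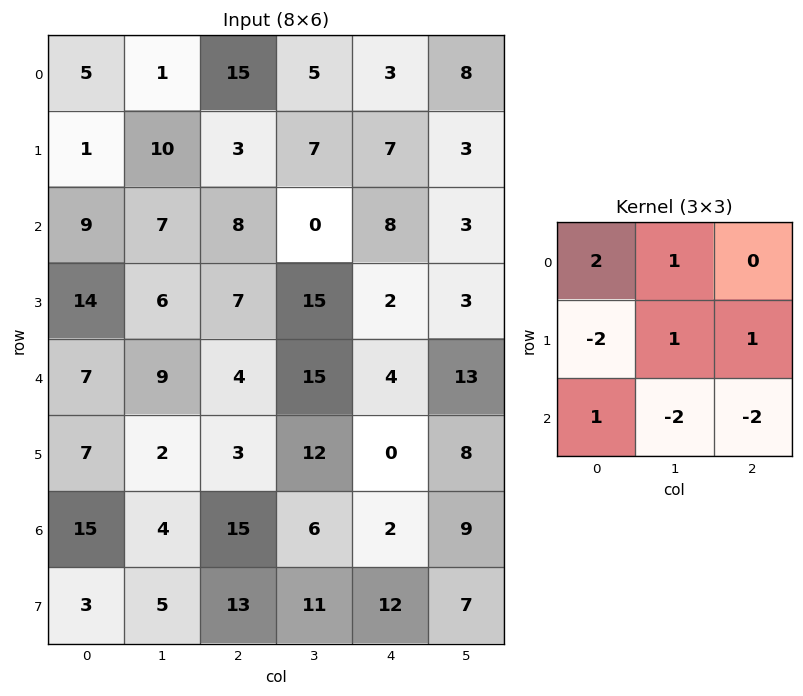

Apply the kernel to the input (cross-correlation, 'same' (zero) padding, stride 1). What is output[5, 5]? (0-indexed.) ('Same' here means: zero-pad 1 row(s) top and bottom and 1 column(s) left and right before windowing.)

13

The receptive field on the zero-padded input at this output position is [4 13 0 / 0 8 0 / 2 9 0]. Elementwise product with the kernel and sum: 4·2 + 13·1 + 0·-2 + 8·1 + 0·1 + 2·1 + 9·-2 + 0·-2.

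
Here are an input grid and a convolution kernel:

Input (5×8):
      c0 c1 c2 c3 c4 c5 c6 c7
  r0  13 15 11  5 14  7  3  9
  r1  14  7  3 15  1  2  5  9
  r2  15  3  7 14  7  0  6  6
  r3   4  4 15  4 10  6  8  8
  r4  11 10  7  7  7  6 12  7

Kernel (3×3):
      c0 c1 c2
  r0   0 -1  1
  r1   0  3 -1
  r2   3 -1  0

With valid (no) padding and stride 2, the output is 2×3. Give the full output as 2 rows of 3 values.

56 60 18
24 9 31

Output[0,0]: The receptive field on the input at this output position is [13 15 11 / 14 7 3 / 15 3 7]. Elementwise product with the kernel and sum: 15·-1 + 11·1 + 7·3 + 3·-1 + 15·3 + 3·-1.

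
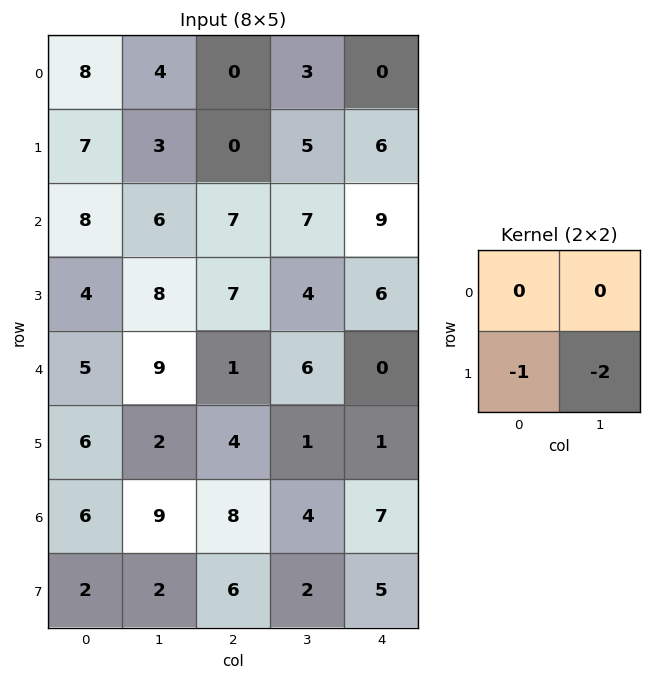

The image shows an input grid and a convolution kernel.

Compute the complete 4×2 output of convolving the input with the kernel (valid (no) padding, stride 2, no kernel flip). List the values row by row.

Output[0,0]: The receptive field on the input at this output position is [8 4 / 7 3]. Elementwise product with the kernel and sum: 7·-1 + 3·-2.
Output[0,1]: The receptive field on the input at this output position is [0 3 / 0 5]. Elementwise product with the kernel and sum: 0·-1 + 5·-2.

-13 -10
-20 -15
-10 -6
-6 -10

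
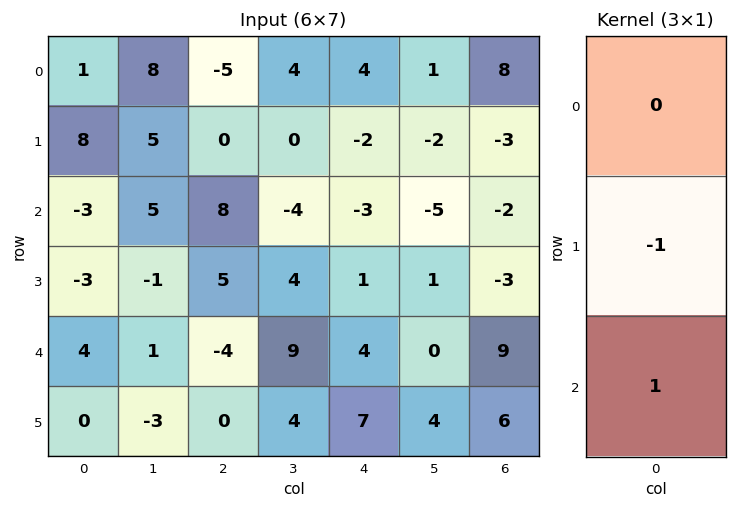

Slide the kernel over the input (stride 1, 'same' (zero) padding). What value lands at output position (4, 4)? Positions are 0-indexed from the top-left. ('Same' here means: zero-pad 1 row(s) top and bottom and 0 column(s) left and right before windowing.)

3

The receptive field on the zero-padded input at this output position is [1 / 4 / 7]. Elementwise product with the kernel and sum: 4·-1 + 7·1.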